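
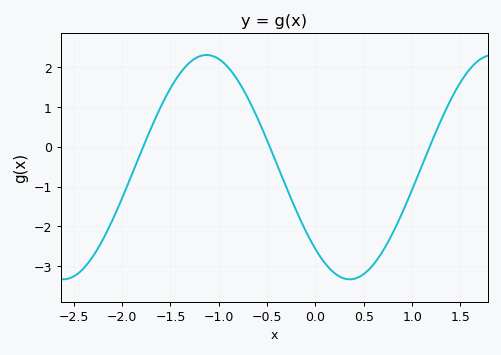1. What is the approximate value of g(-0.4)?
-0.429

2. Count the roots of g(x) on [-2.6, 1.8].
3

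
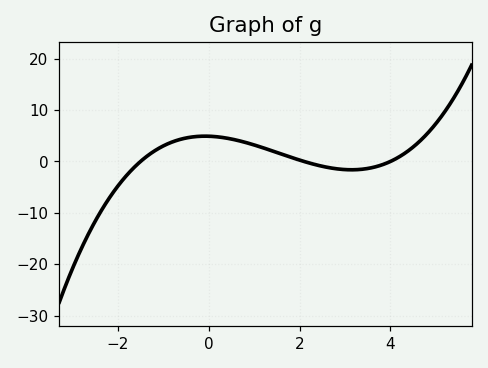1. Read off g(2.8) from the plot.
-1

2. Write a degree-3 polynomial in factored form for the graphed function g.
y = 0.39(x + 1.5)(x - 2.1)(x - 4)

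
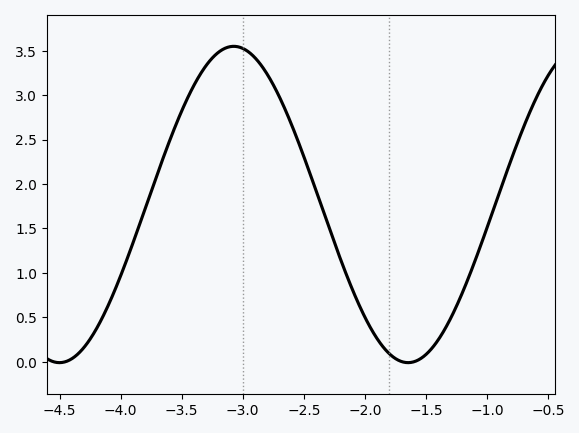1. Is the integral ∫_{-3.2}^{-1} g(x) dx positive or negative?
positive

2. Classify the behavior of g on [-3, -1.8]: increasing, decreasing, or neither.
decreasing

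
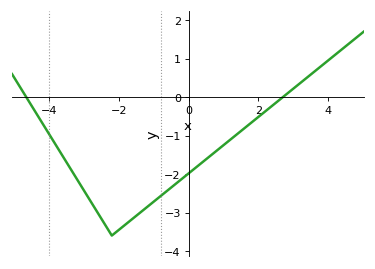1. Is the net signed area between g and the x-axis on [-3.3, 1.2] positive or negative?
negative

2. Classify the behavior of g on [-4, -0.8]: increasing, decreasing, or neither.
neither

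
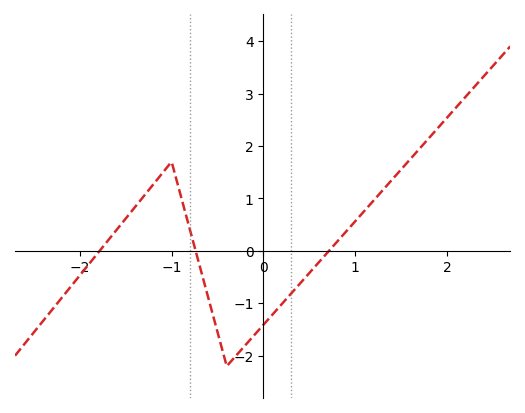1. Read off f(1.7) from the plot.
1.9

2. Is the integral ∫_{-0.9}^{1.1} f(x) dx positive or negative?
negative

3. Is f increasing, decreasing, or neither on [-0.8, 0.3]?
neither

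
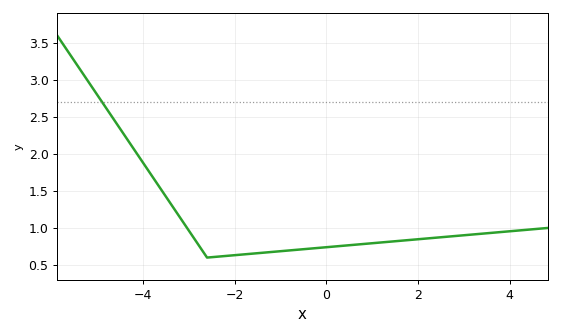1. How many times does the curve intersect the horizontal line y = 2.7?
1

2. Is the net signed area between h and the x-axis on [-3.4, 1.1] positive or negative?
positive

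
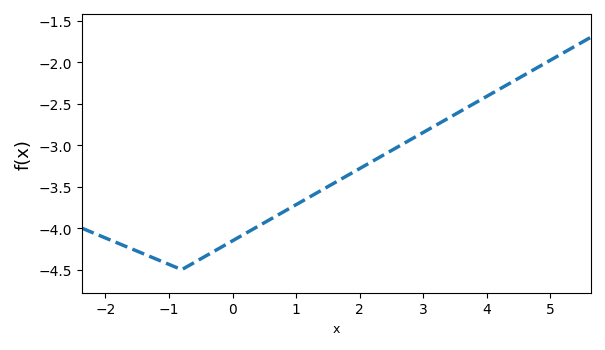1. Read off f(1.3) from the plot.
-3.6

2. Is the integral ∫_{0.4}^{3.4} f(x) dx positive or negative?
negative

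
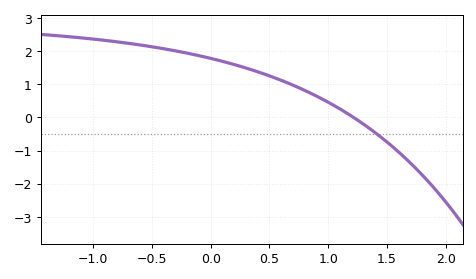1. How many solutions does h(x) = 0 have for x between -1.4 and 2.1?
1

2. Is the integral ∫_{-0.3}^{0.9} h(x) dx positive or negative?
positive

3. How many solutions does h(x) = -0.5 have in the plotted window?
1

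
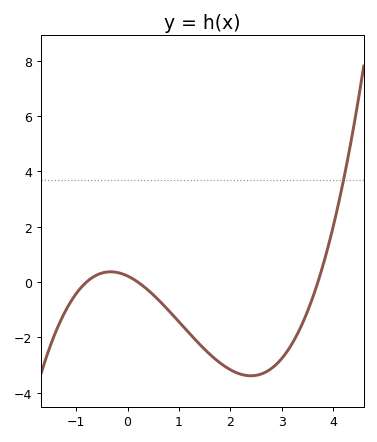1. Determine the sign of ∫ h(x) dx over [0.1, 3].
negative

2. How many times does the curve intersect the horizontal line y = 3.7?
1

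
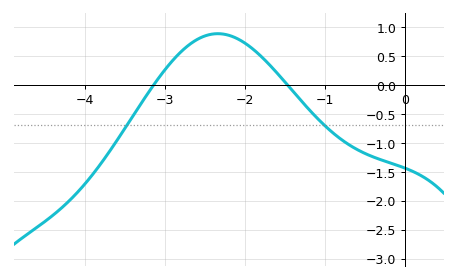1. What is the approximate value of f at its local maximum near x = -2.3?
0.9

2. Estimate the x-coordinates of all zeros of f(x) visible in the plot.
-3.1, -1.5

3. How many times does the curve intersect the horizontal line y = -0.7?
2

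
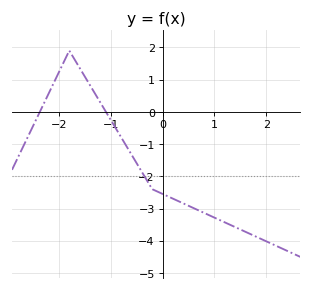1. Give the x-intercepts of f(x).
-2.37, -1.09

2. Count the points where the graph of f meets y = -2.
1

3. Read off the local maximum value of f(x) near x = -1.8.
1.9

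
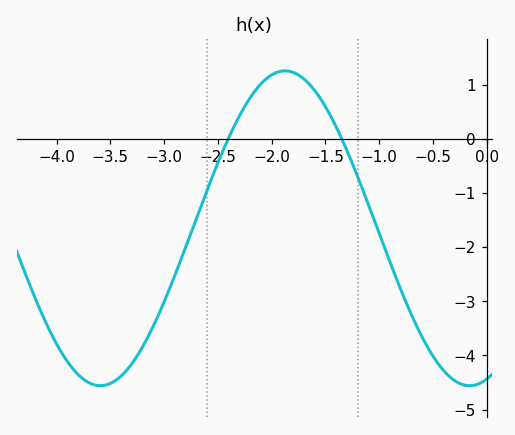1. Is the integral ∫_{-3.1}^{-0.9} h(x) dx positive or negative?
negative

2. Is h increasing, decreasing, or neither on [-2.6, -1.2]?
neither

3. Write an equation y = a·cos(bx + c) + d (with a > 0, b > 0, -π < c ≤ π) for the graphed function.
y = 2.91cos(1.83x - 2.85) - 1.65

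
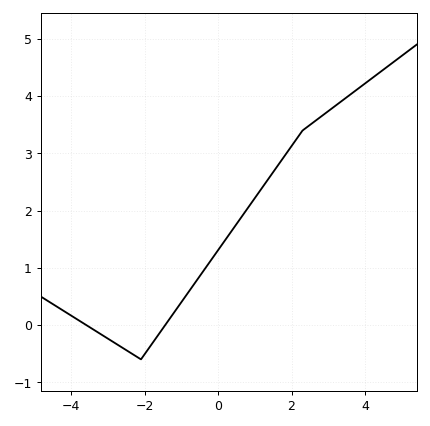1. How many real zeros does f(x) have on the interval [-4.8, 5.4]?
2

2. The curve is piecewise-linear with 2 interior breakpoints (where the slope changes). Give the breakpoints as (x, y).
(-2.1, -0.6); (2.3, 3.4)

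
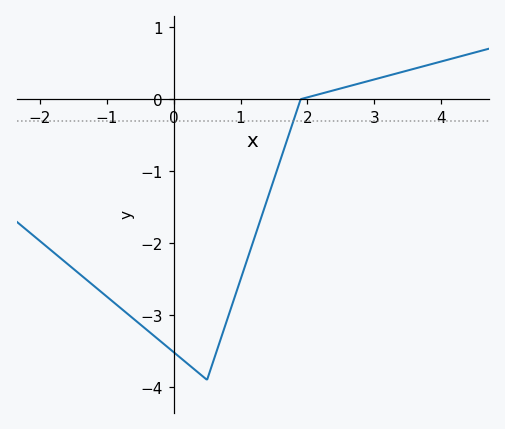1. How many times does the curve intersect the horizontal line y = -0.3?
1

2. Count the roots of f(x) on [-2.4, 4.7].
1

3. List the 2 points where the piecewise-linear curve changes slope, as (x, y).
(0.5, -3.9); (1.9, 0)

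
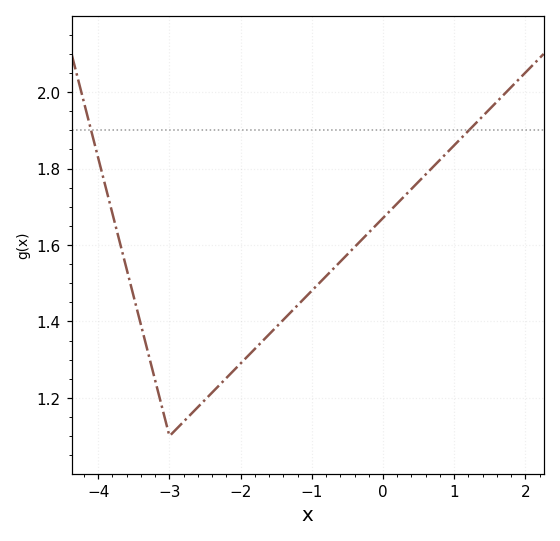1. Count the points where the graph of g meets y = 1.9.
2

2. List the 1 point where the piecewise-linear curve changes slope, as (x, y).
(-3, 1.1)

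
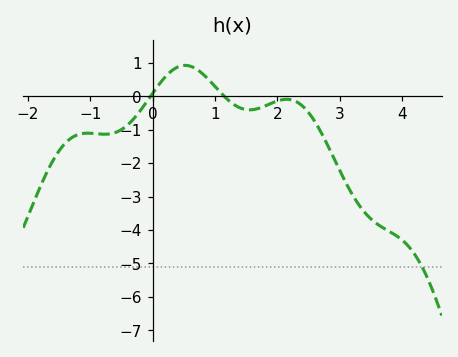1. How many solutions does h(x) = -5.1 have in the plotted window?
1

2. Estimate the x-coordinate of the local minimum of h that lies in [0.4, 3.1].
1.6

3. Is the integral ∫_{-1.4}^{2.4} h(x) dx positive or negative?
negative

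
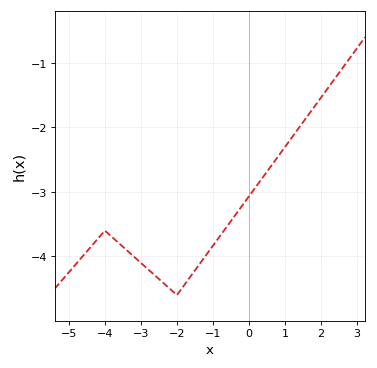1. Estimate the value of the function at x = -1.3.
-4.1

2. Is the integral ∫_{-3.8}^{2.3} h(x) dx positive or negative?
negative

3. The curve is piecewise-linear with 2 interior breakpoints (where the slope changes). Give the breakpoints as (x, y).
(-4, -3.6); (-2, -4.6)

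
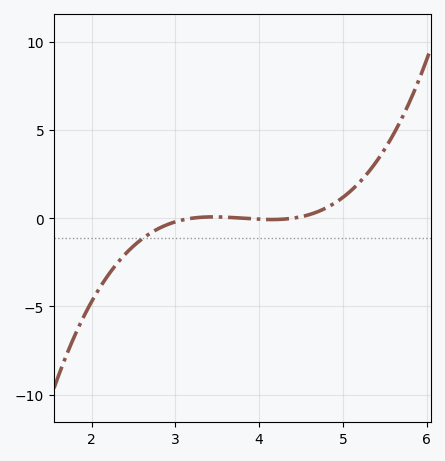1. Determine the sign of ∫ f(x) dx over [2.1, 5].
negative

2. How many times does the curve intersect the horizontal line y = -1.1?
1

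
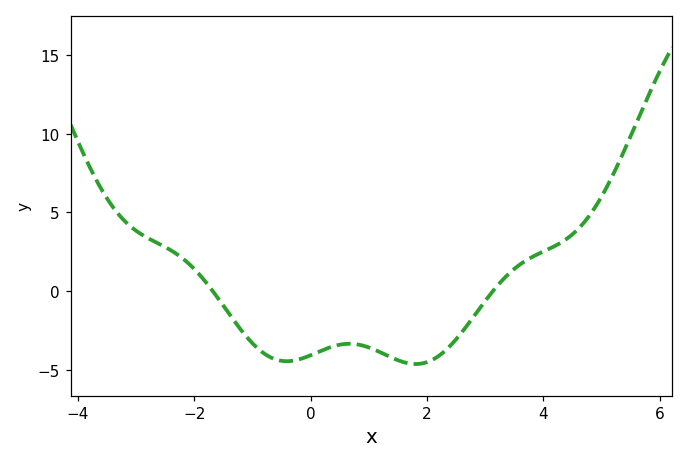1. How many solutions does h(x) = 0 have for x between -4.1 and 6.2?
2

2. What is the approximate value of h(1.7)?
-4.5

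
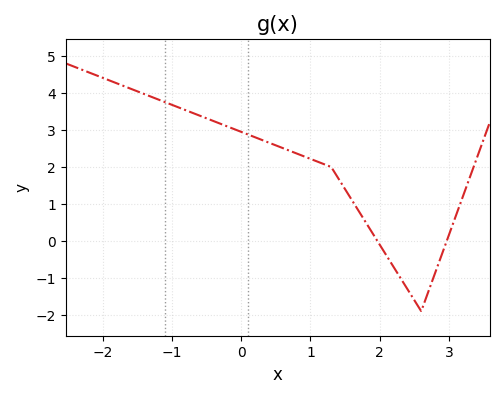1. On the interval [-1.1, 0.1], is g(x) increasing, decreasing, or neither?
decreasing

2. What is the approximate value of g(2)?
-0.1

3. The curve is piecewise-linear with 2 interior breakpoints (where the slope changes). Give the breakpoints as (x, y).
(1.3, 2); (2.6, -1.9)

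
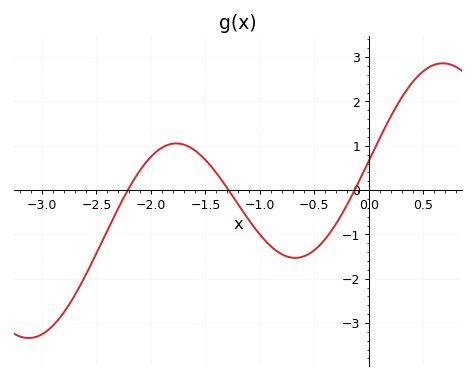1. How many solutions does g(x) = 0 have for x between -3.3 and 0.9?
3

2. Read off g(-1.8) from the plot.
1.05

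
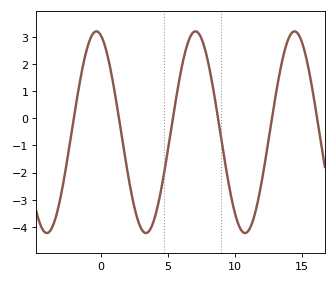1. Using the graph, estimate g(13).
0.7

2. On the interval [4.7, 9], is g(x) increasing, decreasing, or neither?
neither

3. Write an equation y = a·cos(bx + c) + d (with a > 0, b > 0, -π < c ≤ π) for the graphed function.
y = 3.72cos(0.85x + 0.27) - 0.51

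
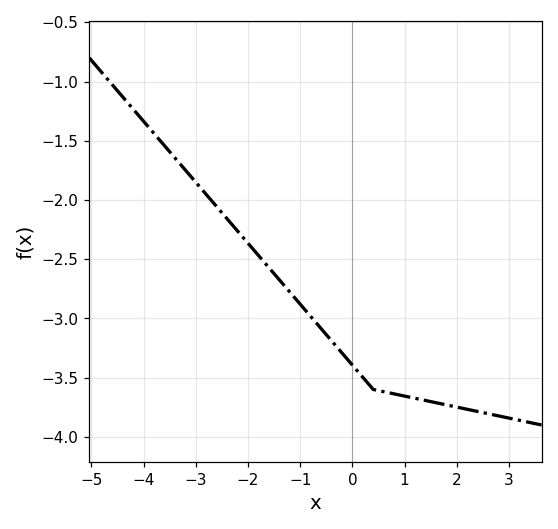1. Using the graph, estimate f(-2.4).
-2.16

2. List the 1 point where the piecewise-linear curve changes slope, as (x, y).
(0.4, -3.6)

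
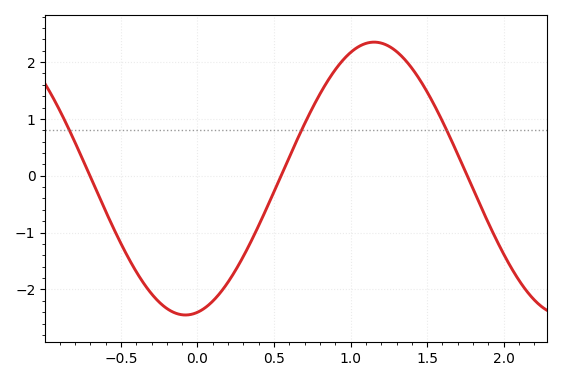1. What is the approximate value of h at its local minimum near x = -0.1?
-2.45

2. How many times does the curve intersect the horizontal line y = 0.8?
3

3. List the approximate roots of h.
-0.703, 0.546, 1.76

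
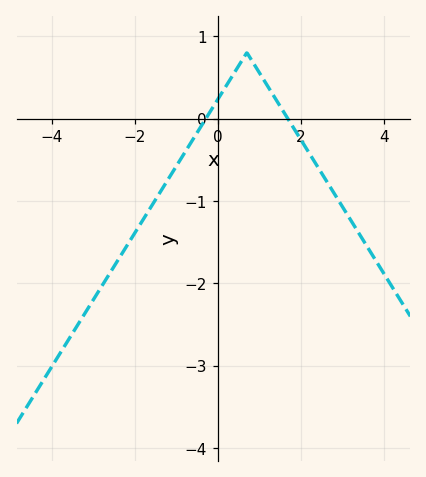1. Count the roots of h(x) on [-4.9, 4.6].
2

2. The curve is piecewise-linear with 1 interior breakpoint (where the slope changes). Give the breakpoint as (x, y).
(0.7, 0.8)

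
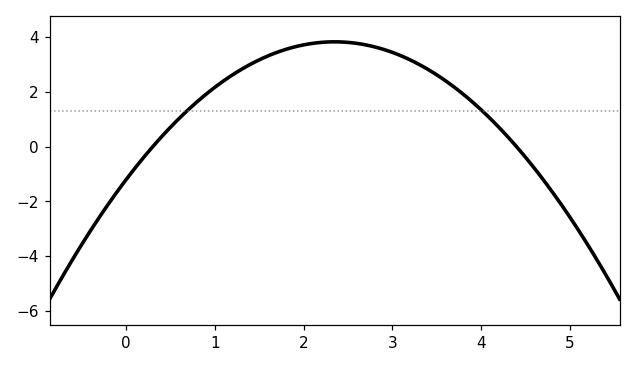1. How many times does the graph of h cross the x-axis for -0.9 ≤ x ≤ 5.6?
2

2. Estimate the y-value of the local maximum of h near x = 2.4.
3.8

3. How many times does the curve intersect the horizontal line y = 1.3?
2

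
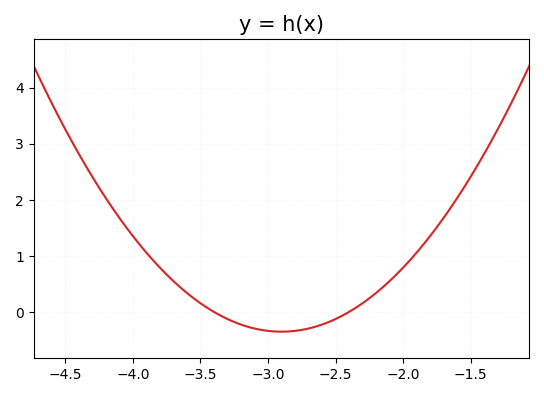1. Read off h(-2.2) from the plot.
0.338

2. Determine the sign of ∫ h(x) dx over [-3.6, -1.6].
positive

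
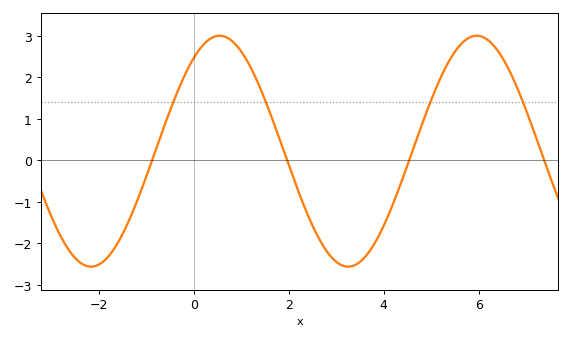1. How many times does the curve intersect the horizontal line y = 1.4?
4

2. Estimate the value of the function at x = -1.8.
-2.3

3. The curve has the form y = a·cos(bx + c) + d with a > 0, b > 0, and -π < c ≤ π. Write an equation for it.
y = 2.78cos(1.2x - 0.63) + 0.22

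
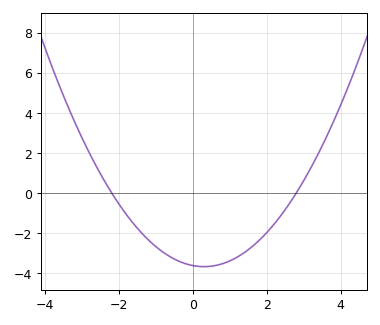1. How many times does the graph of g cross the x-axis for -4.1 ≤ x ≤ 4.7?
2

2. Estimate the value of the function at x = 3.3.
1.62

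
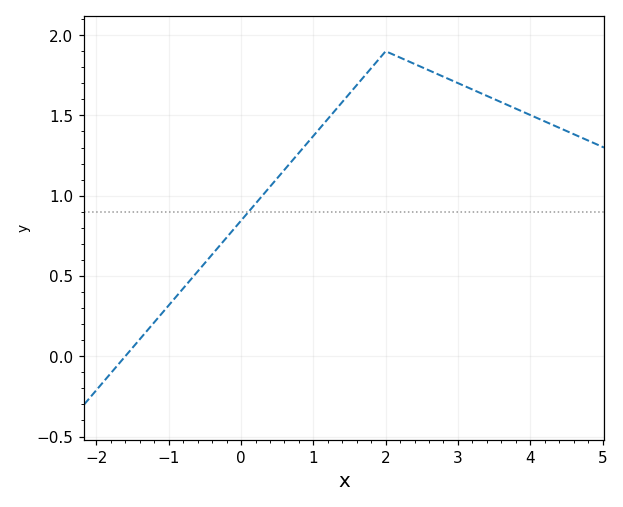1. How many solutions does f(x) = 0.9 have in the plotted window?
1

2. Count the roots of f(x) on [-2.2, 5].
1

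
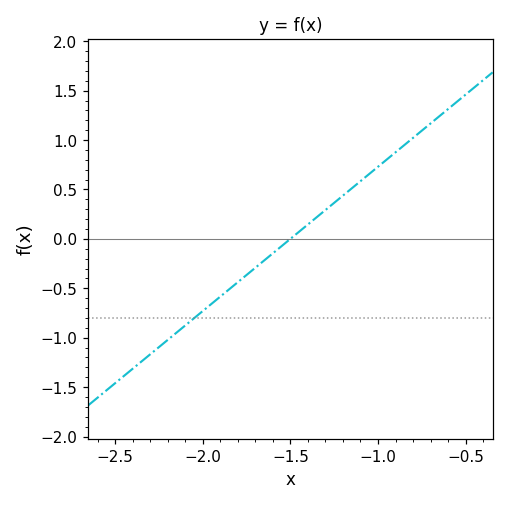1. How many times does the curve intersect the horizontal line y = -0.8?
1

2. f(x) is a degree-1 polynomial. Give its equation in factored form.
y = 1.46(x + 1.5)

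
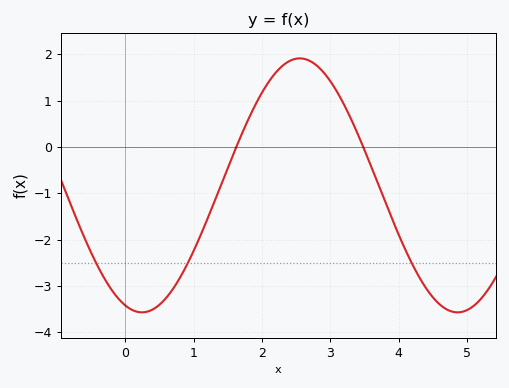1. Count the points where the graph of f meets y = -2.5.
3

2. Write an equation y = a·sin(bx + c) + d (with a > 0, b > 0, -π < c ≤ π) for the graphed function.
y = 2.74sin(1.4x - 1.9) - 0.83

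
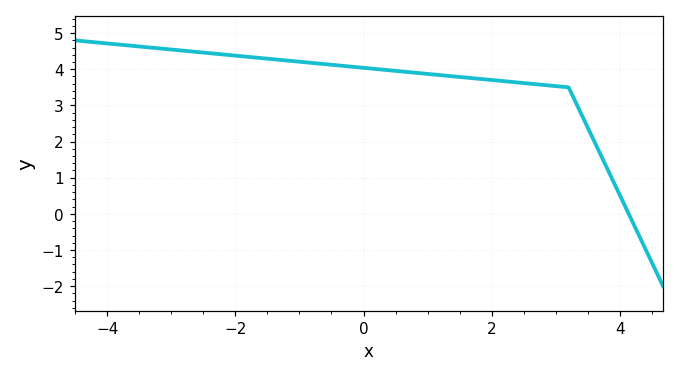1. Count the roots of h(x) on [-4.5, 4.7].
1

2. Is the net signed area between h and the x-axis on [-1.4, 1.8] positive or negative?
positive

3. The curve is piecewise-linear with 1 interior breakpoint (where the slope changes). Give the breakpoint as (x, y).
(3.2, 3.5)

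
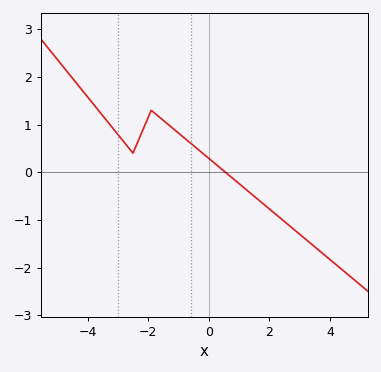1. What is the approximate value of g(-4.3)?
1.8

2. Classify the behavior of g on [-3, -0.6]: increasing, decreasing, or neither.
neither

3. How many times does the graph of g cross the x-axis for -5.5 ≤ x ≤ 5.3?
1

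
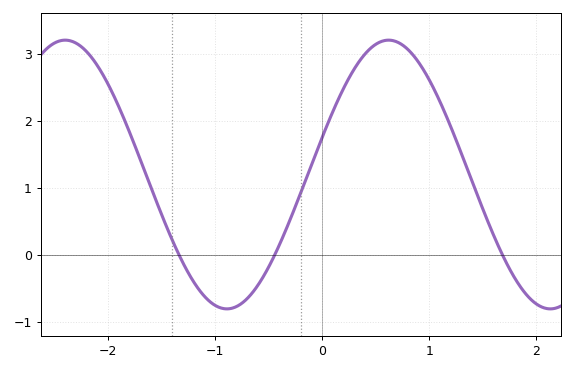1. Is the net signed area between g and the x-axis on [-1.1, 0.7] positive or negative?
positive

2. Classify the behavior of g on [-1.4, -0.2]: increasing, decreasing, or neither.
neither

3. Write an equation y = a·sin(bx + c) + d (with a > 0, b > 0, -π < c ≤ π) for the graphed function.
y = 2.01sin(2.08x + 0.282) + 1.2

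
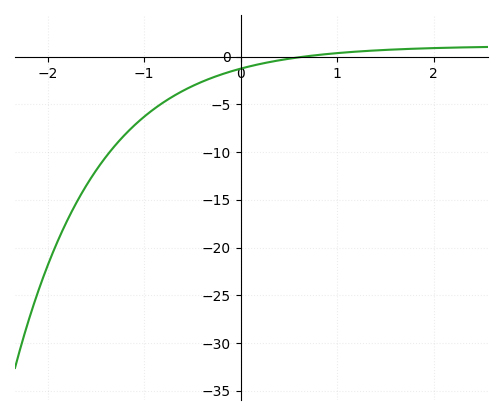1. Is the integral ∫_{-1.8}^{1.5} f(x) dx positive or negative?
negative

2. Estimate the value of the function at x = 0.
-1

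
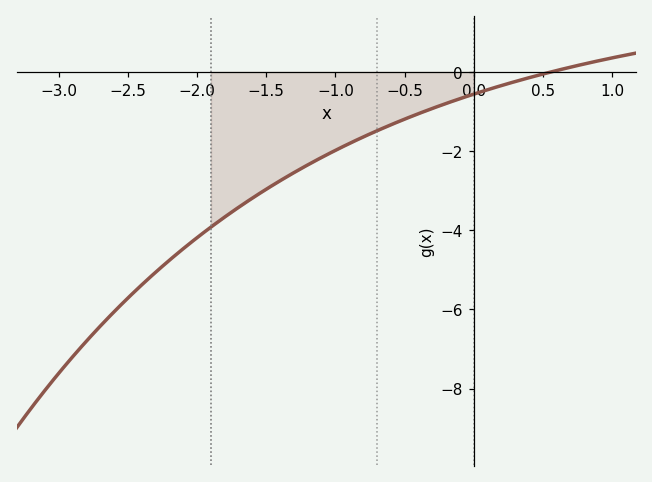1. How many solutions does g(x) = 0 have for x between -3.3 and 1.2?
1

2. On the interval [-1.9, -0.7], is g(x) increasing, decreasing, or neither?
increasing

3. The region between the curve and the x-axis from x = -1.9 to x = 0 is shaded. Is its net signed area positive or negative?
negative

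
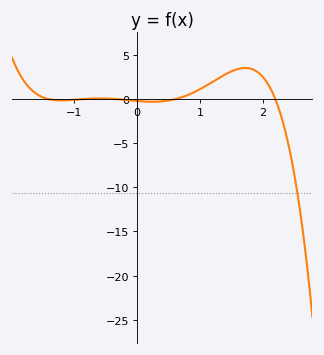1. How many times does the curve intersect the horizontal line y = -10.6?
1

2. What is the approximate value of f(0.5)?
0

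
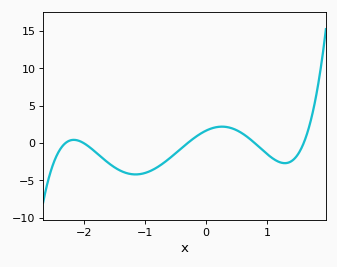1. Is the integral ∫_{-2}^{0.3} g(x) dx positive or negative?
negative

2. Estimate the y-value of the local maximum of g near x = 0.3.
2.2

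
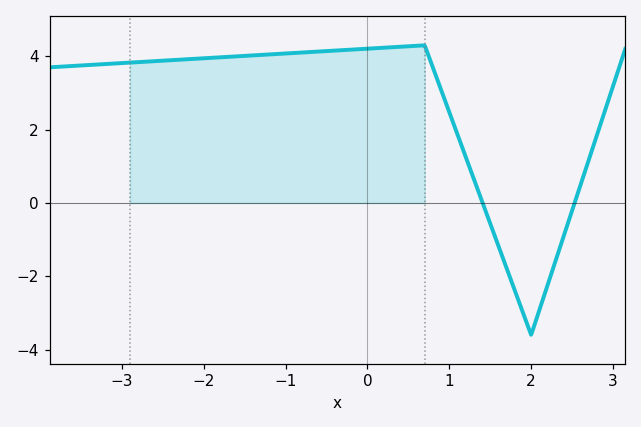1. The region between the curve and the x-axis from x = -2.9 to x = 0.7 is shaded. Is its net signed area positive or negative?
positive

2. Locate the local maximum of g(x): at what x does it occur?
0.7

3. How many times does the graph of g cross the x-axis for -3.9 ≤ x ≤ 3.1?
2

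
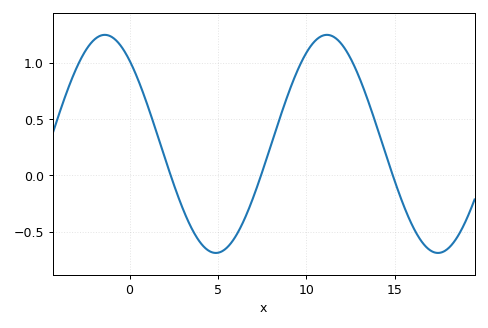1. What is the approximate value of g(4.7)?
-0.686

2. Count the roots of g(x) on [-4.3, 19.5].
3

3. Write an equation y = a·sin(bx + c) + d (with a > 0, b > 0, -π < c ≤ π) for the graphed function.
y = 0.97sin(0.5x + 2.27) + 0.28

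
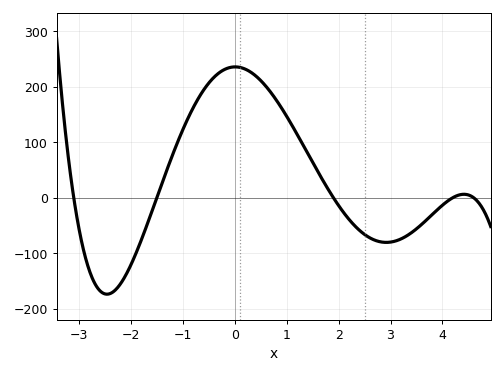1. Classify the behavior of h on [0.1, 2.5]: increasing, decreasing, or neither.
decreasing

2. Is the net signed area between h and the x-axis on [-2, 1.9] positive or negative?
positive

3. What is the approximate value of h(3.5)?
-60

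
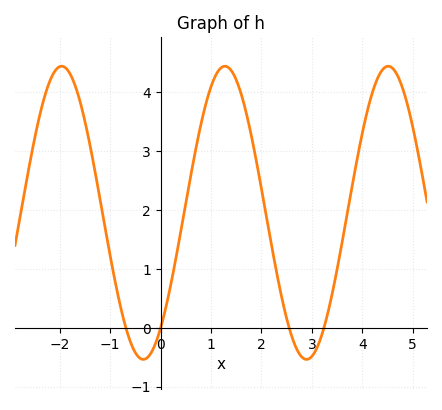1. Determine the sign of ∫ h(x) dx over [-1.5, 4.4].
positive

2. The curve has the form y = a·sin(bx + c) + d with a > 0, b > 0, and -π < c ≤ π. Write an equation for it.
y = 2.49sin(1.94x - 0.902) + 1.95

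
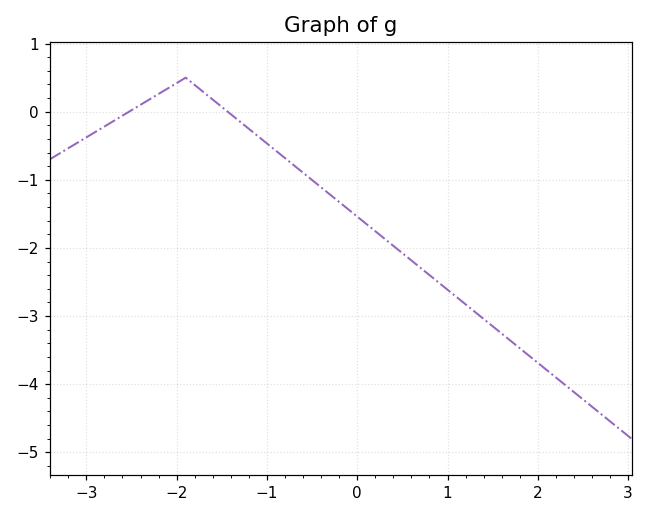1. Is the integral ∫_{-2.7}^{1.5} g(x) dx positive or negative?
negative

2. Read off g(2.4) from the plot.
-4.12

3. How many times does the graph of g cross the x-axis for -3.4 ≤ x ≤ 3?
2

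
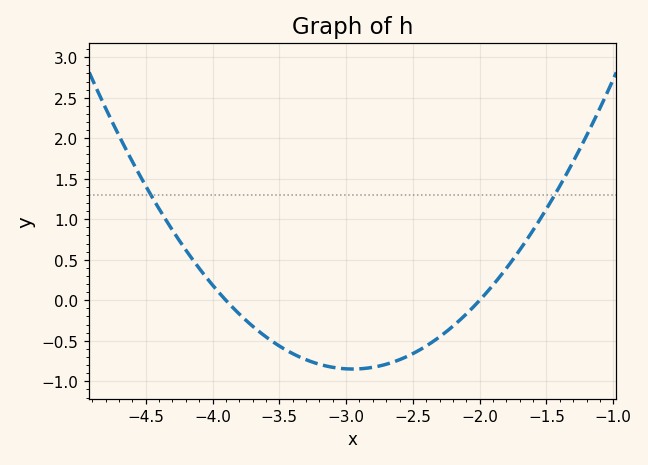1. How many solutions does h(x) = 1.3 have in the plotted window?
2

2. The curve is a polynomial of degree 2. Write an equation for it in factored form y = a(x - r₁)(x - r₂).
y = 0.94(x + 3.9)(x + 2)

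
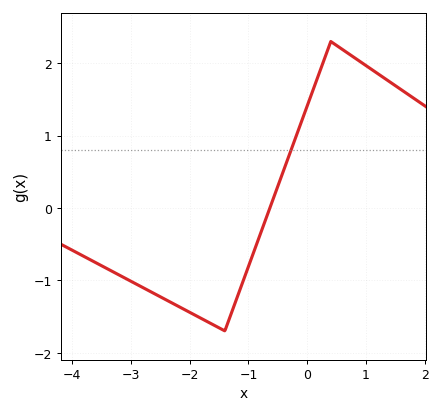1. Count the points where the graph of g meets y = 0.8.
1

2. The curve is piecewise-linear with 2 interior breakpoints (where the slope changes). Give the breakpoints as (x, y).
(-1.4, -1.7); (0.4, 2.3)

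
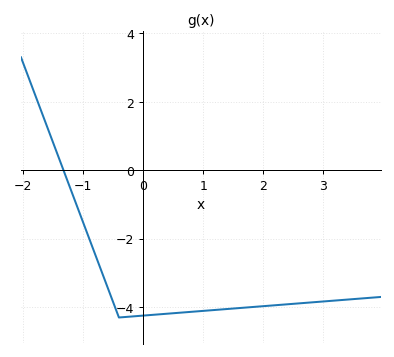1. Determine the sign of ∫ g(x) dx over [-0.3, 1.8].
negative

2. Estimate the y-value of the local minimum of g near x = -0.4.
-4.3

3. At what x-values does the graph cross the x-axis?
-1.32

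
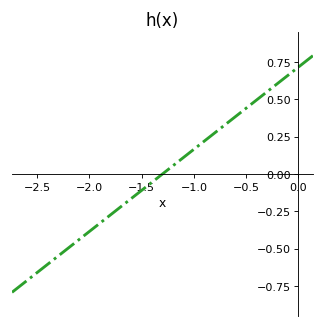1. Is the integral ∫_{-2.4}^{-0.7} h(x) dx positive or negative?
negative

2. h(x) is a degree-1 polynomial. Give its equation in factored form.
y = 0.55(x + 1.3)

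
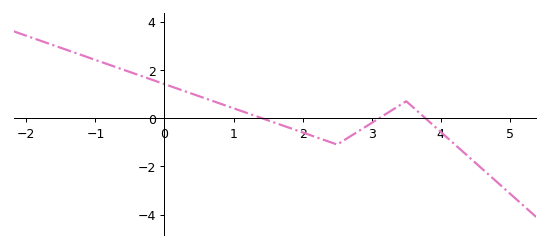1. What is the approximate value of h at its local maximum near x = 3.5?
0.6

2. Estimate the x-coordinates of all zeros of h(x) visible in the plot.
1.4, 3.2, 3.8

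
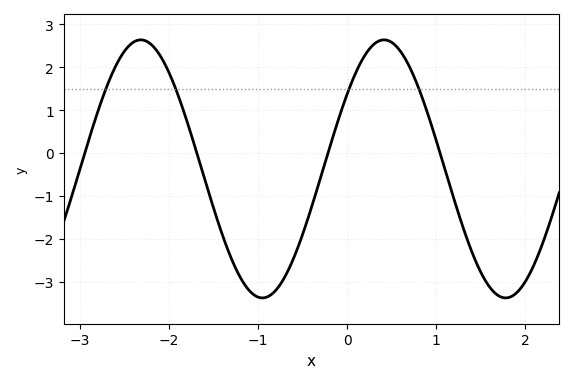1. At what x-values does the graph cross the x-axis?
-2.95, -1.69, -0.216, 1.04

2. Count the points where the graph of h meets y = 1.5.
4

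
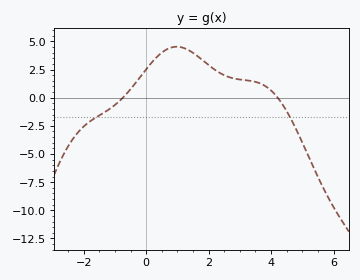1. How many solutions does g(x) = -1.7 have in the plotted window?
2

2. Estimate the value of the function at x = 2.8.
1.71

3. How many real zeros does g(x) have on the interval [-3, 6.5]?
2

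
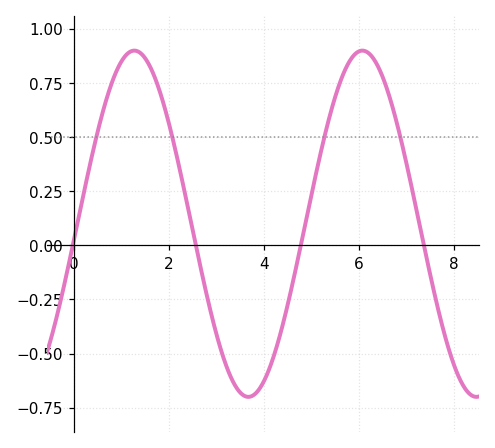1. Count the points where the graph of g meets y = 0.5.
4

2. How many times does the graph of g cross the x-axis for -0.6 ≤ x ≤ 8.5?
4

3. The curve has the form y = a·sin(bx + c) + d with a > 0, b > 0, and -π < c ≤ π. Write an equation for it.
y = 0.8sin(1.31x - 0.1) + 0.1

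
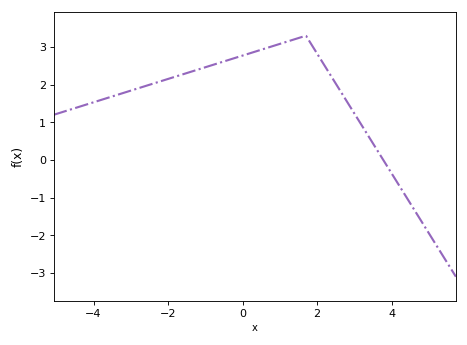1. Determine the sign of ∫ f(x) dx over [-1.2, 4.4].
positive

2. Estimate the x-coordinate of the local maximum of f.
1.7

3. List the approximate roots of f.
3.77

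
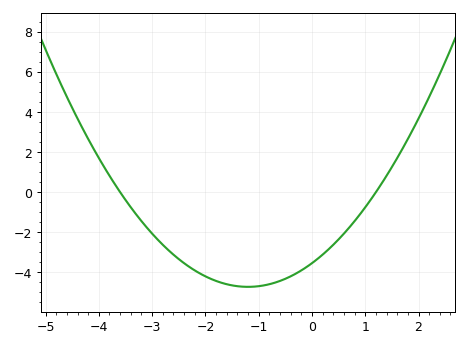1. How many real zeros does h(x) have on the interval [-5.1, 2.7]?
2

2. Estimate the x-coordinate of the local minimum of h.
-1.2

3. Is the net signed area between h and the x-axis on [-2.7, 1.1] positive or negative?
negative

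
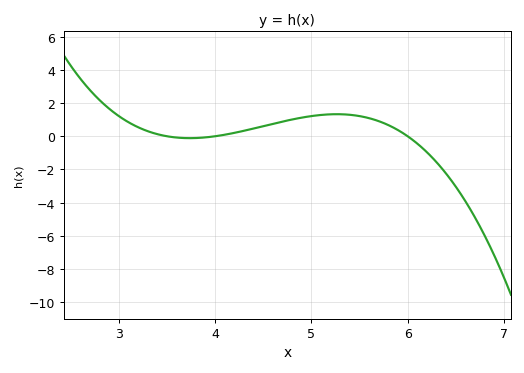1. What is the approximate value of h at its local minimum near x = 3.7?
-0.114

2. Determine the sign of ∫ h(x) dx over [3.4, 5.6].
positive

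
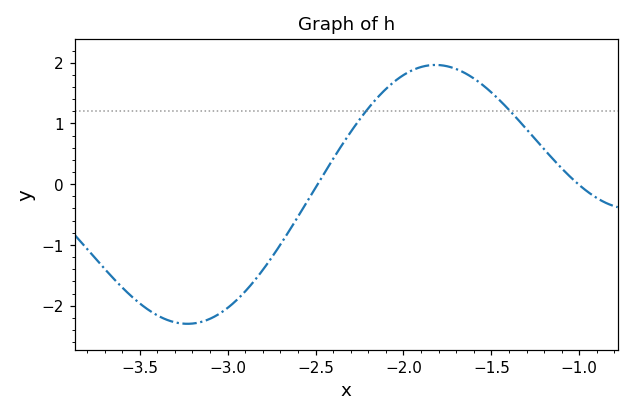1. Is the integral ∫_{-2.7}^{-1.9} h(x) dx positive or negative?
positive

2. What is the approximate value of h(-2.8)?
-1.4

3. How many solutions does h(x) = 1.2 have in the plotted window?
2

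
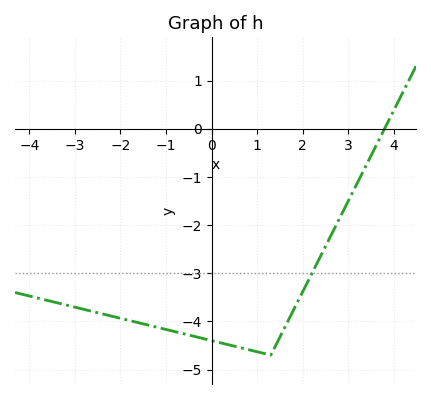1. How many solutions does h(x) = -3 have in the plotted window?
1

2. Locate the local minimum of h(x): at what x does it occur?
1.4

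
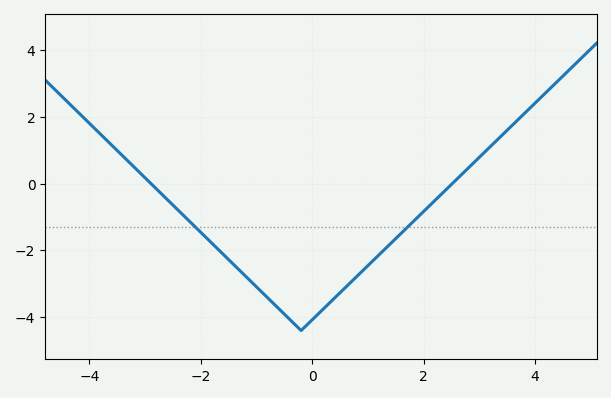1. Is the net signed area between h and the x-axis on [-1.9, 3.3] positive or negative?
negative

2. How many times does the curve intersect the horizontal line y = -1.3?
2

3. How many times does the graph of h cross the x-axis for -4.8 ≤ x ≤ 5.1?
2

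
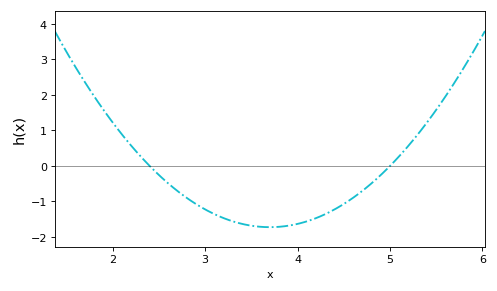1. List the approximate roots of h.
2.4, 5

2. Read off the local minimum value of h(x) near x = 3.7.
-1.7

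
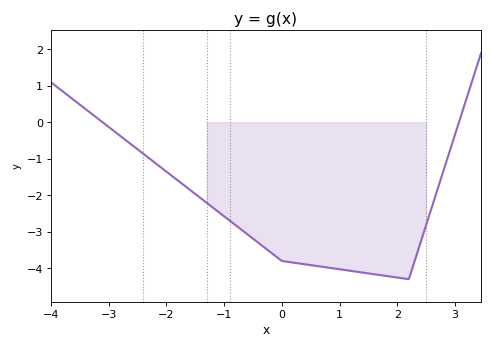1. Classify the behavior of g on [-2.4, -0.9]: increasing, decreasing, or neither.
decreasing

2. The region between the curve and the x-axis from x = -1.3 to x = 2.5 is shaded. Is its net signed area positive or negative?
negative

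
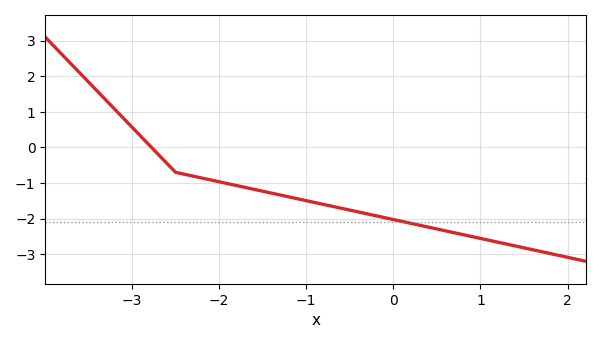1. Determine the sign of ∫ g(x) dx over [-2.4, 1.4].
negative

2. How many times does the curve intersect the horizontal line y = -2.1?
1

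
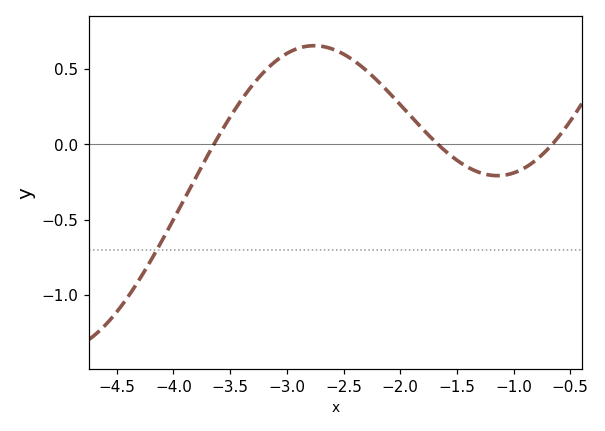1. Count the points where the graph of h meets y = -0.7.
1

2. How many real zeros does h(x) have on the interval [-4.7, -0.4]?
3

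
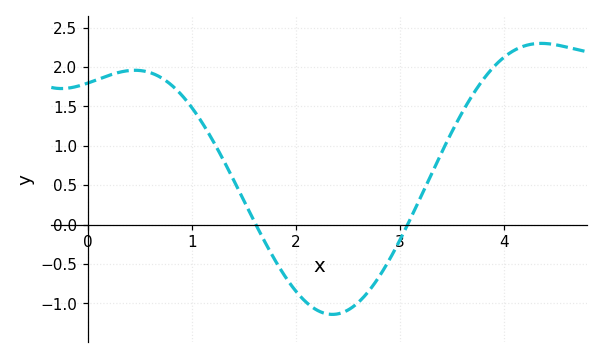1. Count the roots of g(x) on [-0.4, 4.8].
2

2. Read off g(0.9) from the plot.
1.65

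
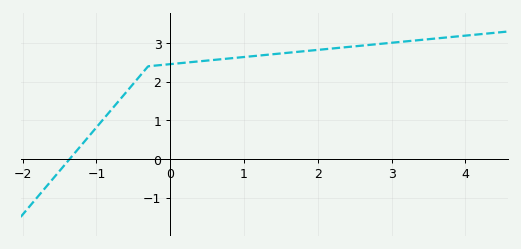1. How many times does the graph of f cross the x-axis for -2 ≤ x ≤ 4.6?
1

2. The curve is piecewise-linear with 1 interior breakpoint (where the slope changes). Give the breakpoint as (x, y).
(-0.3, 2.4)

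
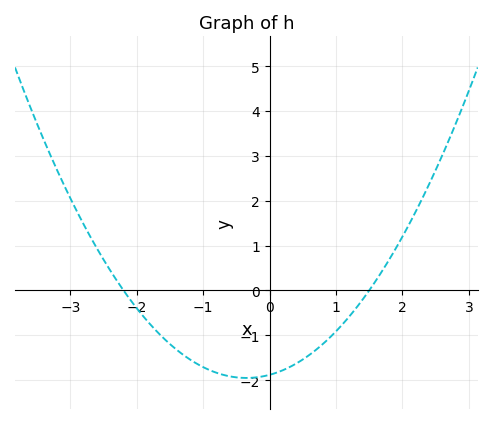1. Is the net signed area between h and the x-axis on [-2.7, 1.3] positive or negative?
negative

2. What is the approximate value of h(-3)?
2.05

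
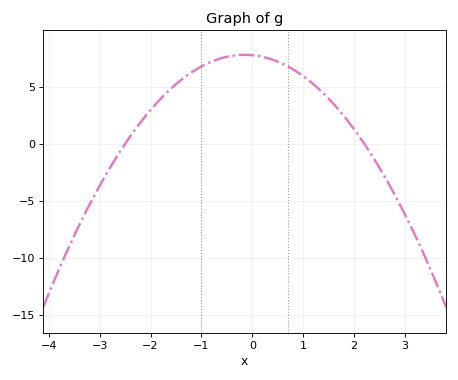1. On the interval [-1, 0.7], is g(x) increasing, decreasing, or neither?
neither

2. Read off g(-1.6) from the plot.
4.82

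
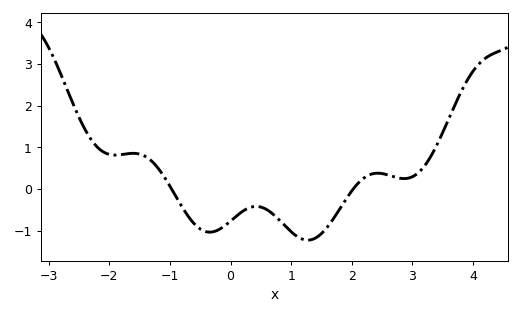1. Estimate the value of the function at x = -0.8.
-0.4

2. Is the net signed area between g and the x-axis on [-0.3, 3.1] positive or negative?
negative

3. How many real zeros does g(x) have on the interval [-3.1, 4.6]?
2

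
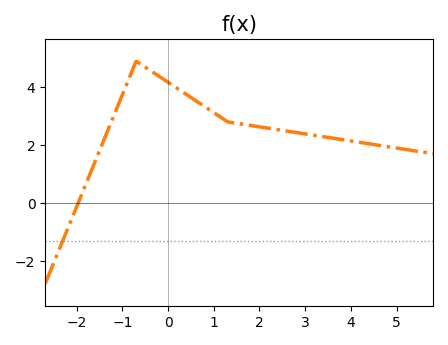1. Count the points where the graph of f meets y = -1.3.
1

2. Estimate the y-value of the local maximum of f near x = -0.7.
4.9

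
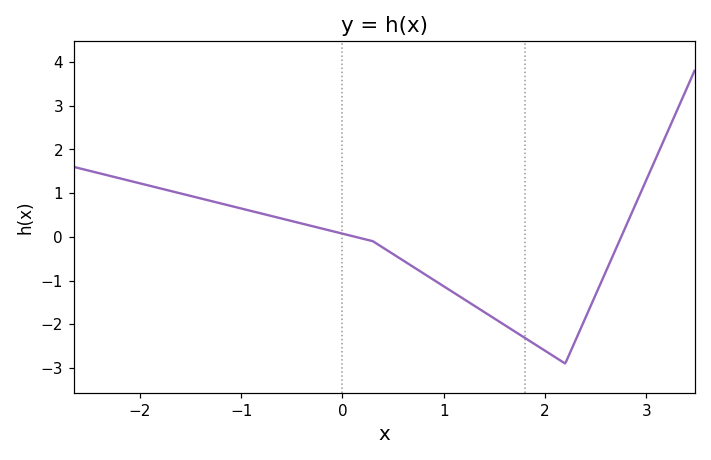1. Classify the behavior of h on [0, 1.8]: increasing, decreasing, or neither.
decreasing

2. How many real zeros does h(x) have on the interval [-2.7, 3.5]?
2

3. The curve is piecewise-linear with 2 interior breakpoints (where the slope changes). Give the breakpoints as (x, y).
(0.3, -0.1); (2.2, -2.9)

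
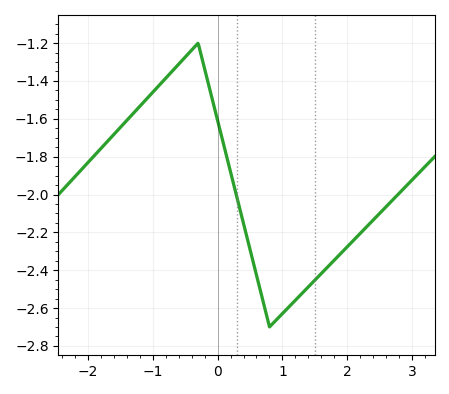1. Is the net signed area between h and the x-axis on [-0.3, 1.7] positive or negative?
negative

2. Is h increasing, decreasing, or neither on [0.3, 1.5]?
neither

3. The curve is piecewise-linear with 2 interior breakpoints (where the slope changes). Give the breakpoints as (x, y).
(-0.3, -1.2); (0.8, -2.7)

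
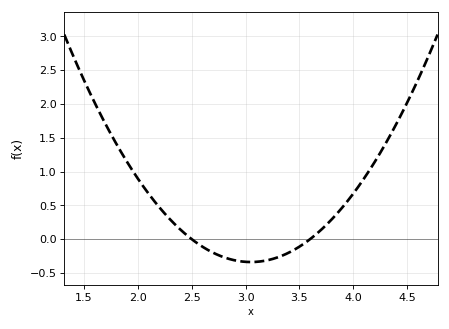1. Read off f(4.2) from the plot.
1.14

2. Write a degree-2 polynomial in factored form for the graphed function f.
y = 1.12(x - 2.5)(x - 3.6)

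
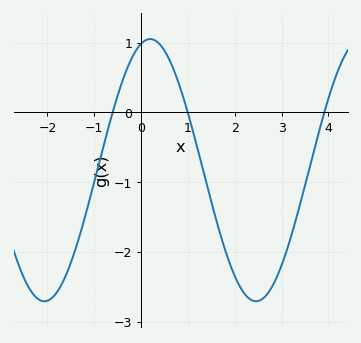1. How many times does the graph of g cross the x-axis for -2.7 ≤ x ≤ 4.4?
3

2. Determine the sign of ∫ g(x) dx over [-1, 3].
negative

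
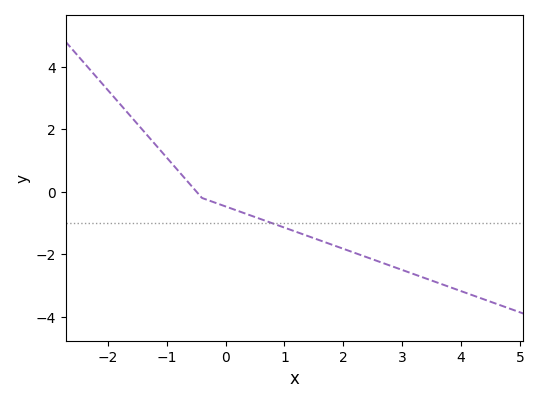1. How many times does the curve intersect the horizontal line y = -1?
1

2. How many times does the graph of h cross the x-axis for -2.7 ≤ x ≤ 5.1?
1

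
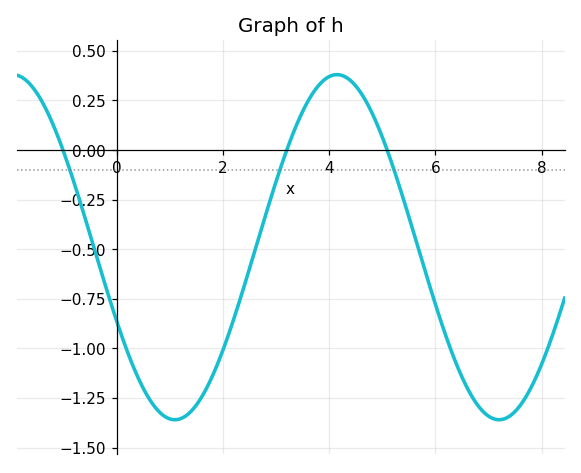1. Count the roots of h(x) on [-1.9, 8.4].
3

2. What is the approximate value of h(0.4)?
-1.15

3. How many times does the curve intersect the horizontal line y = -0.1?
3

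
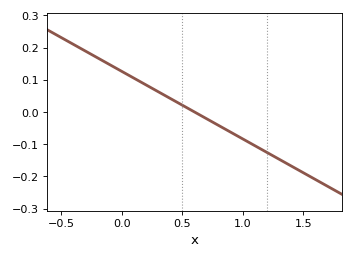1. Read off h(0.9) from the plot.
-0.063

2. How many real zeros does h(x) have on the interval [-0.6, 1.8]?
1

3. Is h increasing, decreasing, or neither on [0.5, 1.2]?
decreasing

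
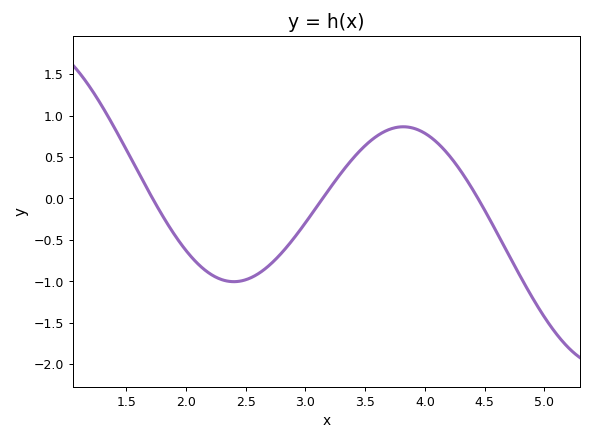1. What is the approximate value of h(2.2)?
-0.9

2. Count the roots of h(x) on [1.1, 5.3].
3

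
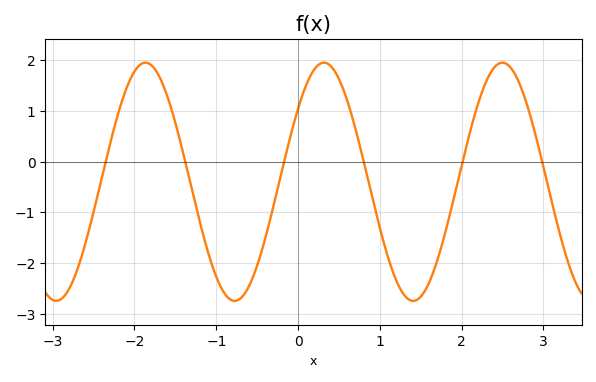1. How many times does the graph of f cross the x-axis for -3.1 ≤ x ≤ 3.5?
6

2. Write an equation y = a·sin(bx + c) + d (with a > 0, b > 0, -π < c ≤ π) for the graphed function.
y = 2.35sin(2.88x + 0.662) - 0.4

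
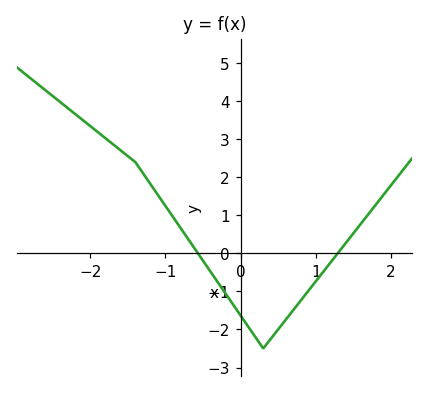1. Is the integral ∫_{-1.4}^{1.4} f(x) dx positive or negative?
negative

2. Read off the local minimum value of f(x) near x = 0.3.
-2.5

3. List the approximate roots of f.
-0.567, 1.29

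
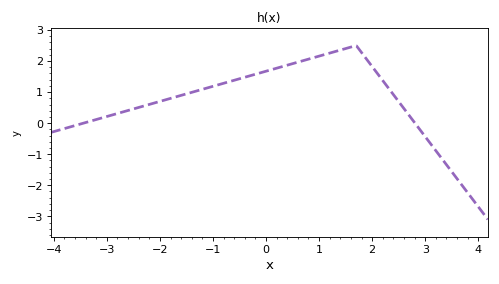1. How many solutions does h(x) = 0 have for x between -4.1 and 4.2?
2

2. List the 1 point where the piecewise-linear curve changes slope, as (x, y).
(1.7, 2.5)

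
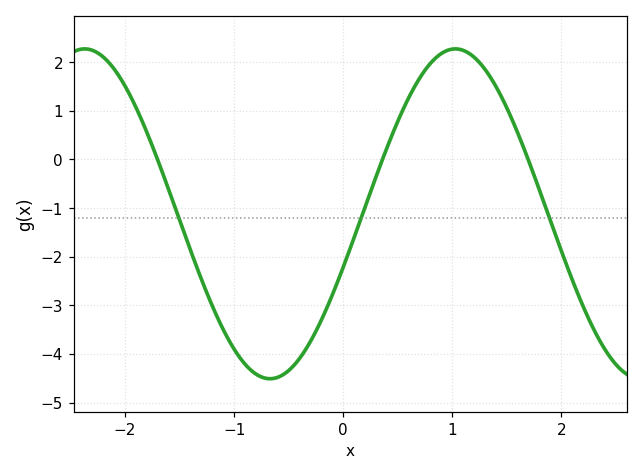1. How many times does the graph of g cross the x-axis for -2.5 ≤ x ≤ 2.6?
3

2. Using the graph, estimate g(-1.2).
-3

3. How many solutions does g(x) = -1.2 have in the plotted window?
3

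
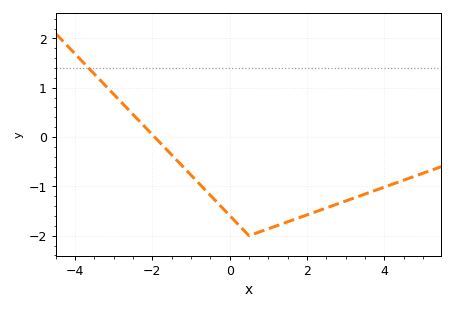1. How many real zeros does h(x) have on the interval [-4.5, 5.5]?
1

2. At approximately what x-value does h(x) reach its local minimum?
0.6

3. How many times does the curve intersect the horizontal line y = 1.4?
1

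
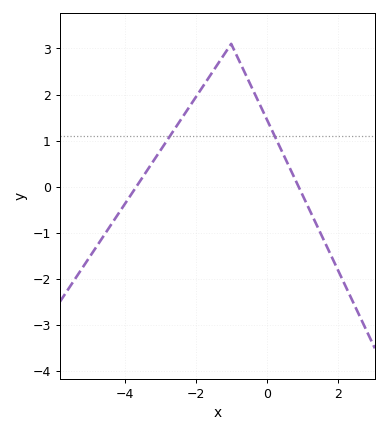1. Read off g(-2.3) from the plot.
1.59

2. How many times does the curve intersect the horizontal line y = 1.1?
2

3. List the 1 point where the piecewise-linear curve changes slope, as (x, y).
(-1, 3.1)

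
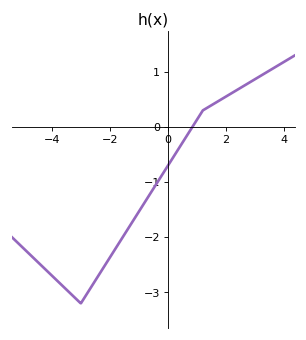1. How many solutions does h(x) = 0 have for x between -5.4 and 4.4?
1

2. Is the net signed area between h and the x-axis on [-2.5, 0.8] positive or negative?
negative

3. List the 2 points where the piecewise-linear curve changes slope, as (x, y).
(-3, -3.2); (1.2, 0.3)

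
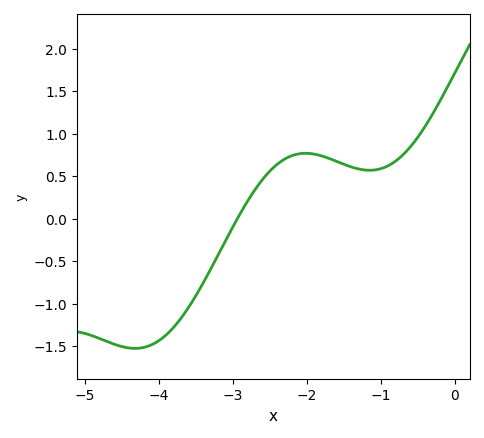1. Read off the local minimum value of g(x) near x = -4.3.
-1.55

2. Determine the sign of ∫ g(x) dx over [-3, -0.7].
positive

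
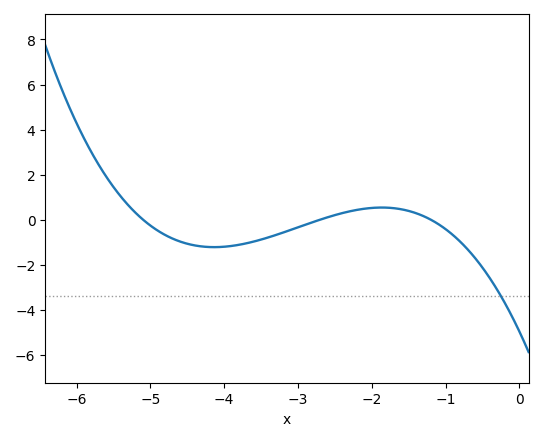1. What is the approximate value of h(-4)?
-1.2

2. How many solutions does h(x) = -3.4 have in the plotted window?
1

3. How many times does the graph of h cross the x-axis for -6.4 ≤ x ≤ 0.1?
3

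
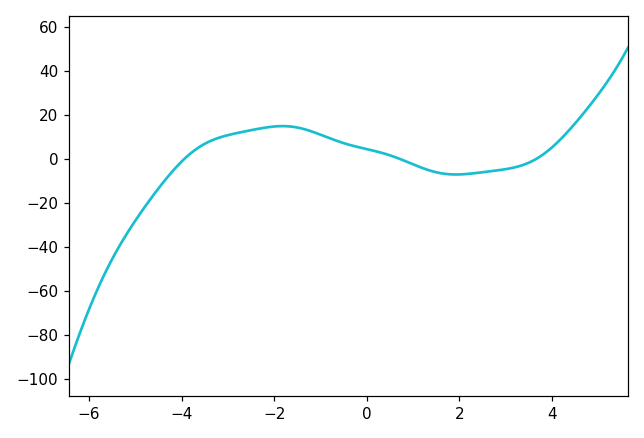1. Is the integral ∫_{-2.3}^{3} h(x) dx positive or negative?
positive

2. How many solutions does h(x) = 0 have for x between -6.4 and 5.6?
3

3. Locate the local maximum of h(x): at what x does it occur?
-1.8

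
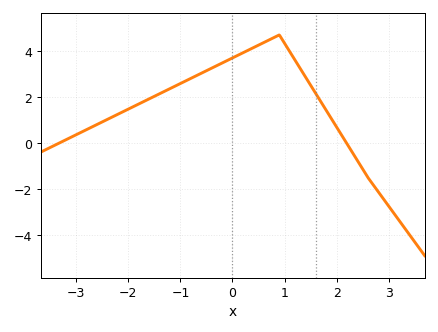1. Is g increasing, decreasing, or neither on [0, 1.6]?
neither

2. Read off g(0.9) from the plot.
4.8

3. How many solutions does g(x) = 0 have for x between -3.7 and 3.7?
2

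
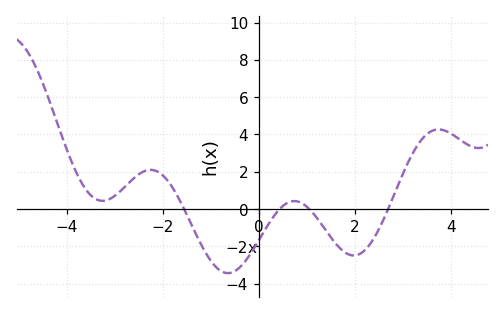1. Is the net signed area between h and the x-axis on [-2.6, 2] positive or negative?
negative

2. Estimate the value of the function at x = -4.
3.2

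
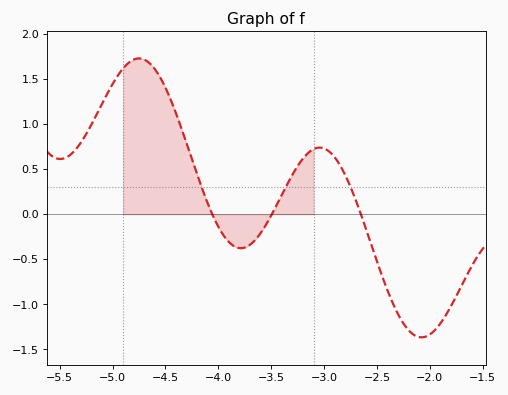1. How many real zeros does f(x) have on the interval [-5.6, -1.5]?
3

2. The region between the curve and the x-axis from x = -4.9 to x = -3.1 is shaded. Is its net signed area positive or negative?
positive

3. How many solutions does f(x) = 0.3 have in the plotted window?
3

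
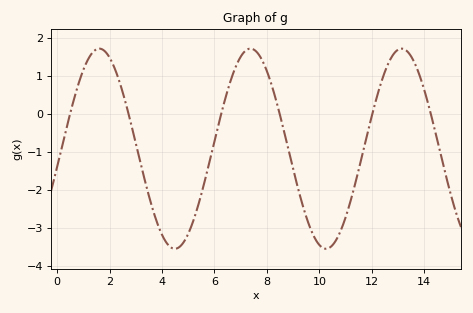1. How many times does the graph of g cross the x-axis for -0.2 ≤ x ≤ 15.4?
6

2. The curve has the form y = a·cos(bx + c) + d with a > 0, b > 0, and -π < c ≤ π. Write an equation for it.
y = 2.64cos(1.1x - 1.8) - 0.91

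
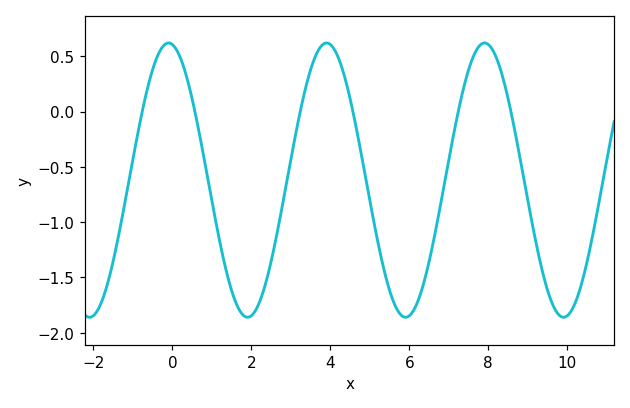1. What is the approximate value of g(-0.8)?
-0.05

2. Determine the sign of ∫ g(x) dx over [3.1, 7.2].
negative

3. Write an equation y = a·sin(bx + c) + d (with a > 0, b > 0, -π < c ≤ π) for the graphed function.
y = 1.24sin(1.6x + 1.7) - 0.62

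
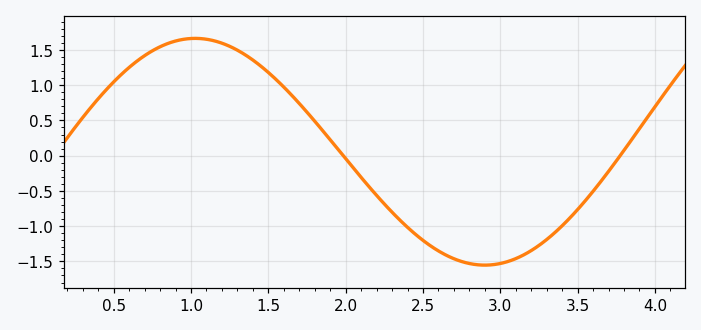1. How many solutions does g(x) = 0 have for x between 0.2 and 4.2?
2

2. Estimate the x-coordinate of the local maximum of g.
1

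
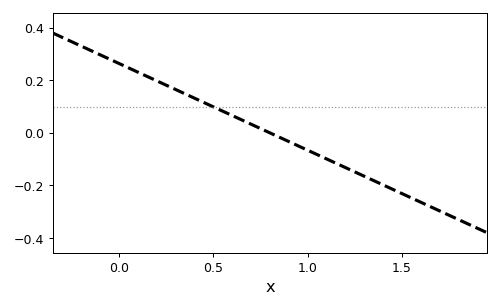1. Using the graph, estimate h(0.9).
-0.04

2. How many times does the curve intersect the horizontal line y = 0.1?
1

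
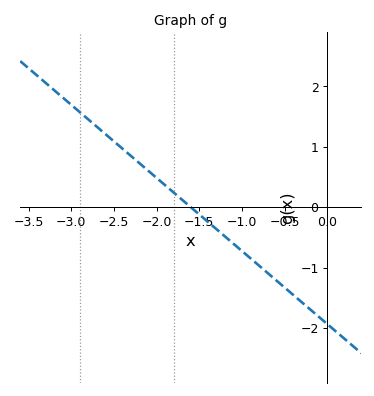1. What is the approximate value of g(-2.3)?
0.8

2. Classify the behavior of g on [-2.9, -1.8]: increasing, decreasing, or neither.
decreasing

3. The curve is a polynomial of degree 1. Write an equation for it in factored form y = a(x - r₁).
y = -1.21(x + 1.6)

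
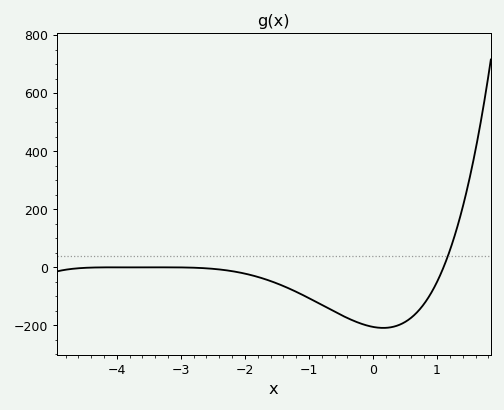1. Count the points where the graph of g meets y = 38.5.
1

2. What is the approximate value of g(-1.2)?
-80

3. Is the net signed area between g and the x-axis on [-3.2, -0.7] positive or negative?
negative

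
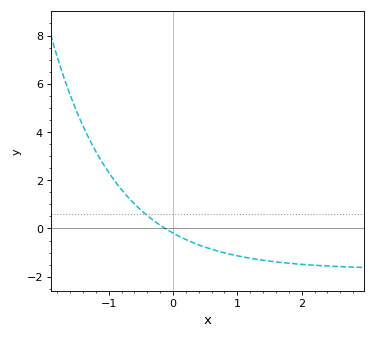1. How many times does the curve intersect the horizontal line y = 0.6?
1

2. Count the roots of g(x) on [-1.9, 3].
1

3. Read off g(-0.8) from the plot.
1.61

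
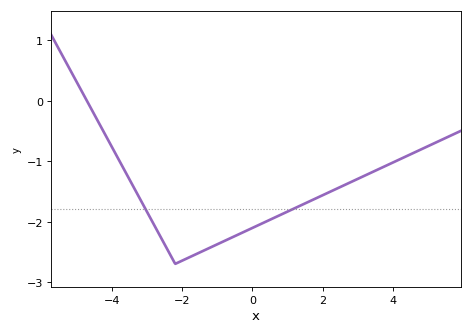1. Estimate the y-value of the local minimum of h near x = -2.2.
-2.7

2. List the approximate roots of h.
-4.72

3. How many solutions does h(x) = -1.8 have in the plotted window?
2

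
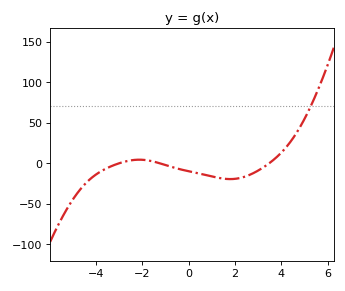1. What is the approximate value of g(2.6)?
-15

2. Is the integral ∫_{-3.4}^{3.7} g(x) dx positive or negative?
negative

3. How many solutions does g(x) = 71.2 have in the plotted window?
1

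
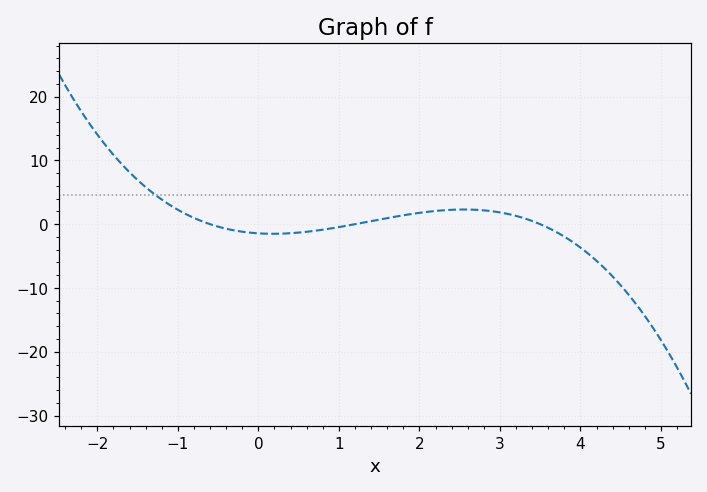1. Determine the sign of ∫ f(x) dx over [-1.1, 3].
positive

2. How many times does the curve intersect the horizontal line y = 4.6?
1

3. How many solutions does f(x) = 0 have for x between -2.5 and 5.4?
3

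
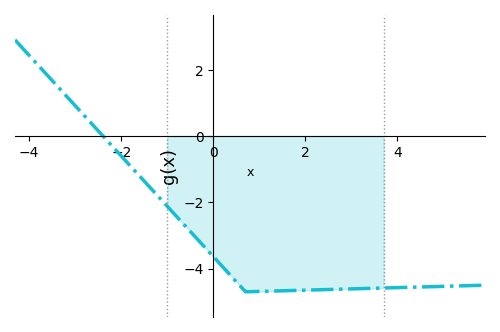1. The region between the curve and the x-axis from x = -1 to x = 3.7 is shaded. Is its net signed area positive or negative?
negative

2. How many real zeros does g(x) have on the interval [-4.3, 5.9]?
1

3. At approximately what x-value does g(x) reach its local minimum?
0.702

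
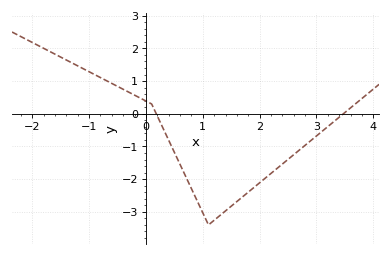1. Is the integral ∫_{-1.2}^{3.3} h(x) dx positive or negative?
negative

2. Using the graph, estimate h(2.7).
-1.1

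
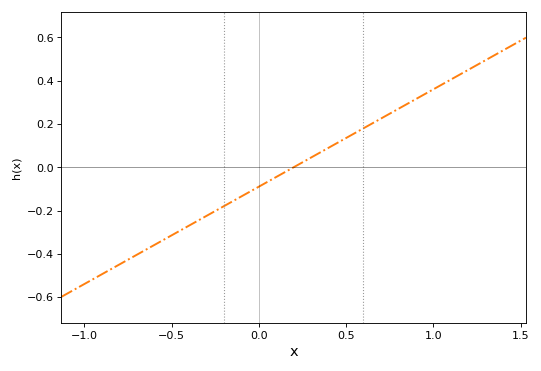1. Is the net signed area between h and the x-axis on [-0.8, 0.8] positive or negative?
negative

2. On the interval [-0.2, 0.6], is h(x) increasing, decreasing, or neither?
increasing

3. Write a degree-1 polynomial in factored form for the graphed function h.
y = 0.45(x - 0.2)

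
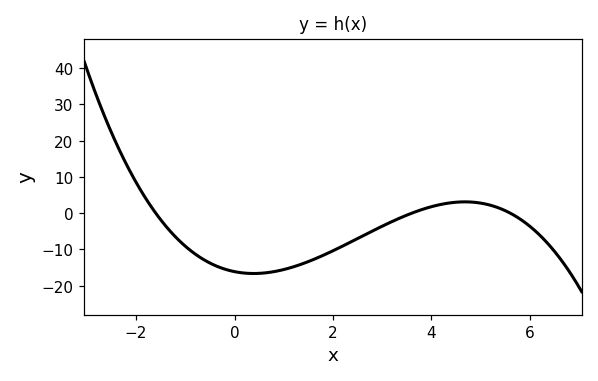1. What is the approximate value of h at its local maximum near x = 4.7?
3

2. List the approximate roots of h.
-1.6, 3.6, 5.6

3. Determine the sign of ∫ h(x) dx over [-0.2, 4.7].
negative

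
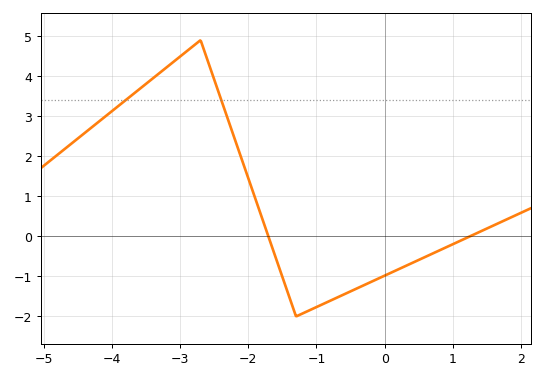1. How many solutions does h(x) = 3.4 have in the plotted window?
2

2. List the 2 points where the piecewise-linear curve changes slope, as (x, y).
(-2.7, 4.9); (-1.3, -2)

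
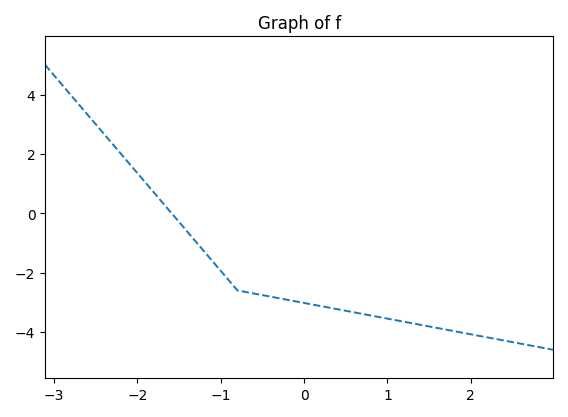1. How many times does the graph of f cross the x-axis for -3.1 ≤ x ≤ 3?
1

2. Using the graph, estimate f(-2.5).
3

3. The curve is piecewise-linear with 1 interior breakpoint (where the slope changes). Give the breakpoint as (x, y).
(-0.8, -2.6)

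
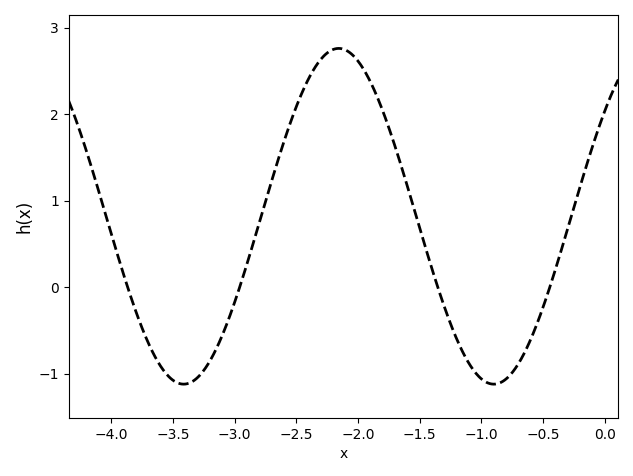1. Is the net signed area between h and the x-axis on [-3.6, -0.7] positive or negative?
positive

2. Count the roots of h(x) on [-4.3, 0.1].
4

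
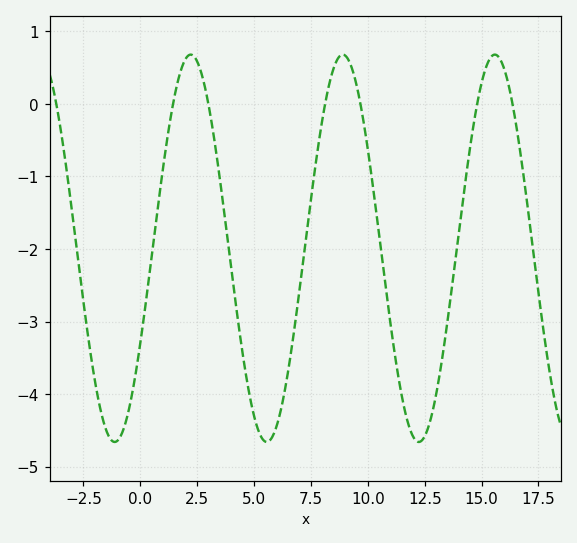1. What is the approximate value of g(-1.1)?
-4.66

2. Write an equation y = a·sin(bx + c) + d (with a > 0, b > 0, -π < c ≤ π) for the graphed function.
y = 2.67sin(0.94x - 0.51) - 1.99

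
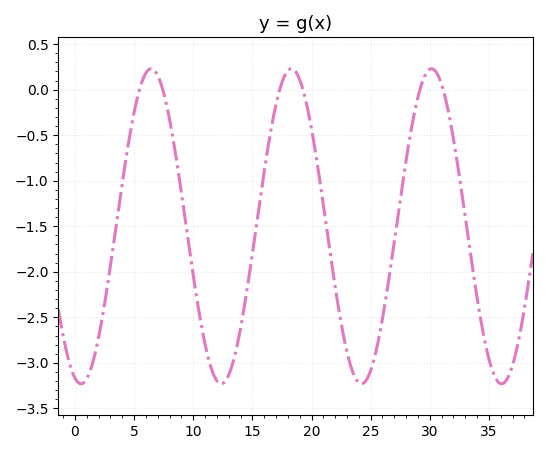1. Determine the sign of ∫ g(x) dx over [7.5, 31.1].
negative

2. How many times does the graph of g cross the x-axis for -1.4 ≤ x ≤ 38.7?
6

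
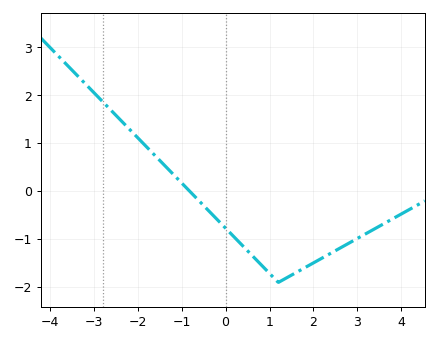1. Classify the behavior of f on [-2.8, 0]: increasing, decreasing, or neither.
decreasing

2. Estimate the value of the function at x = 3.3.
-0.83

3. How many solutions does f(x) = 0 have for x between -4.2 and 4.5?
1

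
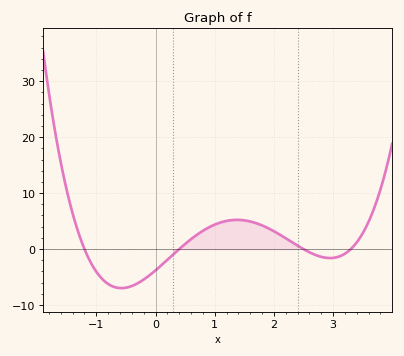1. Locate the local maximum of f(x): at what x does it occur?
1.4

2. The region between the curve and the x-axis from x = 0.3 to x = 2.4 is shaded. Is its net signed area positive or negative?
positive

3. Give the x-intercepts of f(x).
-1.2, 0.4, 2.5, 3.3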